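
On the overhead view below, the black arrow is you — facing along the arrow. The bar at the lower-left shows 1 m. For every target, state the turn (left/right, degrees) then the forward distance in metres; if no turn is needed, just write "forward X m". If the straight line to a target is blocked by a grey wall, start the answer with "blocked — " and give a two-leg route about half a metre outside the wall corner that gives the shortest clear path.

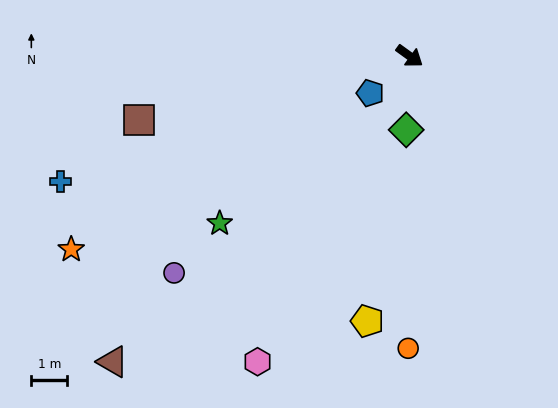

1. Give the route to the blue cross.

turn right 124°, forward 10.3 m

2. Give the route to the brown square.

turn right 131°, forward 7.7 m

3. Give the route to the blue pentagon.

turn right 101°, forward 1.5 m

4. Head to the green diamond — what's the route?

turn right 57°, forward 2.1 m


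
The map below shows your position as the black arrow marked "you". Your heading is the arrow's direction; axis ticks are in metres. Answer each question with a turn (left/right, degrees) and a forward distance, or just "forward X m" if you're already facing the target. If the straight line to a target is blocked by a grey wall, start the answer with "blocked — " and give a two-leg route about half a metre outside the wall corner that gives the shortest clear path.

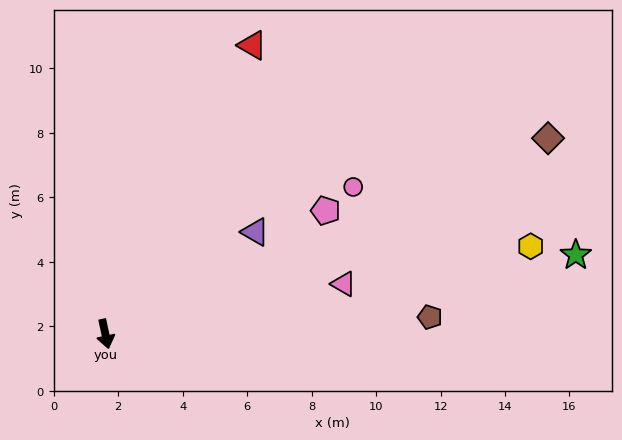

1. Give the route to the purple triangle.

turn left 112°, forward 5.6 m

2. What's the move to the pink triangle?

turn left 90°, forward 7.6 m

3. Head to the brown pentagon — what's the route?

turn left 81°, forward 10.1 m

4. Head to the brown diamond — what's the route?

turn left 102°, forward 15.0 m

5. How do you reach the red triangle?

turn left 141°, forward 10.0 m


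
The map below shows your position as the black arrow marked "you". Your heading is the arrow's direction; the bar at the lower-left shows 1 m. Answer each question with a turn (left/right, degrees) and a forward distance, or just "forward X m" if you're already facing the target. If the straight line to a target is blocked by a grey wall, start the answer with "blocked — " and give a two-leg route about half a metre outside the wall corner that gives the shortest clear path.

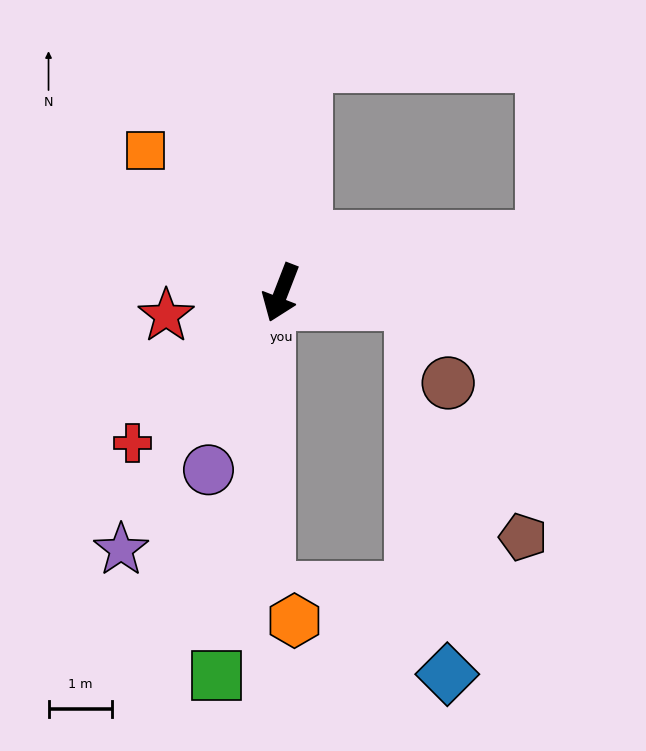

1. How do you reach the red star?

turn right 58°, forward 1.8 m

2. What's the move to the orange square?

turn right 115°, forward 3.1 m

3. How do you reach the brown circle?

blocked — turn left 106°, forward 2.1 m, then turn right 60°, forward 1.4 m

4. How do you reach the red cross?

turn right 23°, forward 3.3 m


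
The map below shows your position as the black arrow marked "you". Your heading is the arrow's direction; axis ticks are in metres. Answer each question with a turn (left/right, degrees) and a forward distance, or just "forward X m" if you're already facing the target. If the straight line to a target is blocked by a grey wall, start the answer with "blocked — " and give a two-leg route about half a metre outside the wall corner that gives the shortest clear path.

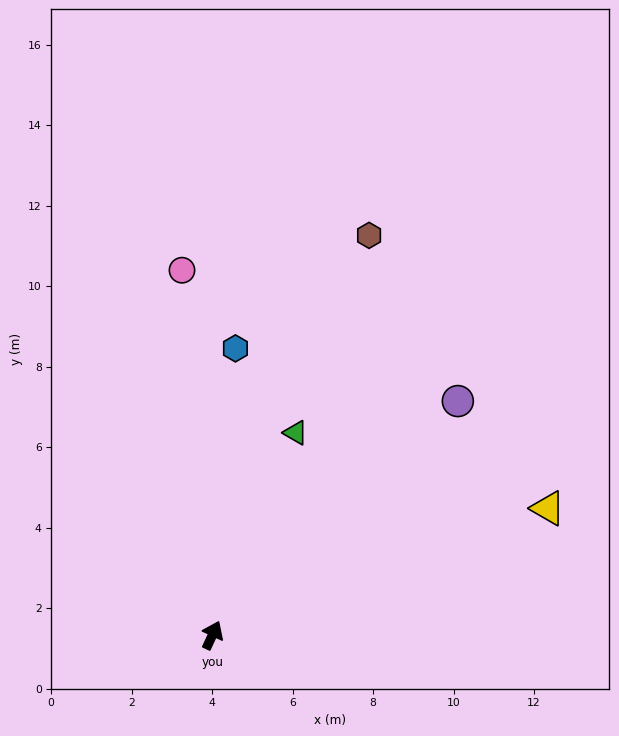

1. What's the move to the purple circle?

turn right 21°, forward 8.4 m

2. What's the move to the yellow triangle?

turn right 44°, forward 8.9 m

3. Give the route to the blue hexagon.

turn left 20°, forward 7.1 m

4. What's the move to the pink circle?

turn left 30°, forward 9.1 m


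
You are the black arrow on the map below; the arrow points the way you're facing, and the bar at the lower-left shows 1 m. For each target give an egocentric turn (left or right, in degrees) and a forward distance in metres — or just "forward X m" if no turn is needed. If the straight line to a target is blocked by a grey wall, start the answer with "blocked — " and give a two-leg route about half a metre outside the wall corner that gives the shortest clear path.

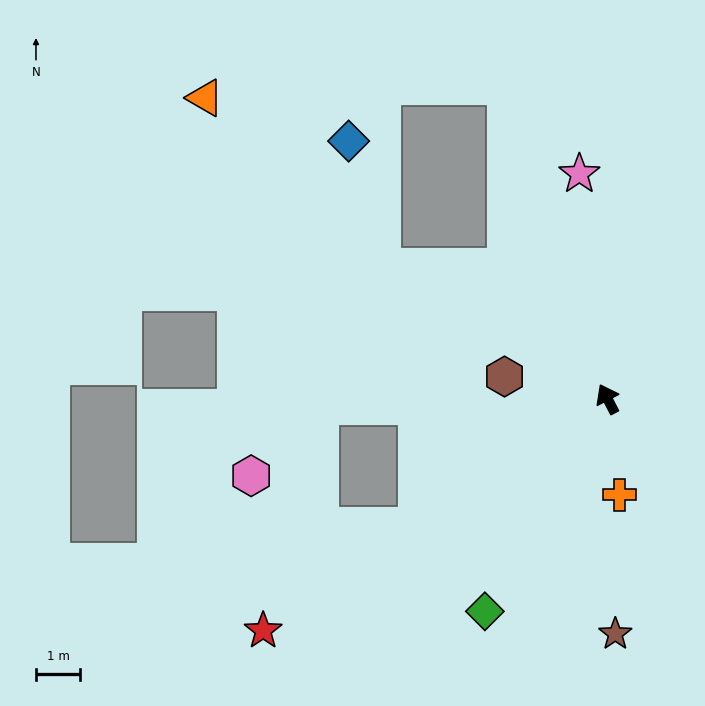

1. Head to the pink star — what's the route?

turn right 20°, forward 5.1 m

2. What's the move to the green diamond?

turn left 123°, forward 5.6 m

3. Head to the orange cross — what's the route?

turn left 160°, forward 2.2 m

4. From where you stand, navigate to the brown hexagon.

turn left 50°, forward 2.4 m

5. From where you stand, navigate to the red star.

turn left 97°, forward 9.4 m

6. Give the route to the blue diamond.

blocked — turn left 32°, forward 5.9 m, then turn right 44°, forward 3.0 m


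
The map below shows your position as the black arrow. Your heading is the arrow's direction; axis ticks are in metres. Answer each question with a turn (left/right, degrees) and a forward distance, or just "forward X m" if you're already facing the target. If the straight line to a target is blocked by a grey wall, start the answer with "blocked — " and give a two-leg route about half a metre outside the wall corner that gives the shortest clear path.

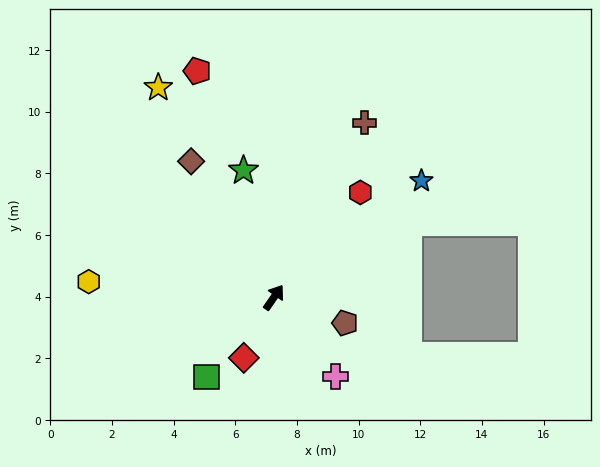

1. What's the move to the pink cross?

turn right 107°, forward 3.2 m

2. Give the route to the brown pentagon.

turn right 75°, forward 2.5 m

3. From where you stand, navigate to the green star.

turn left 48°, forward 4.2 m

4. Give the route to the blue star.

turn right 17°, forward 6.1 m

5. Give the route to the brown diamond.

turn left 66°, forward 5.2 m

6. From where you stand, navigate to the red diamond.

turn right 172°, forward 2.2 m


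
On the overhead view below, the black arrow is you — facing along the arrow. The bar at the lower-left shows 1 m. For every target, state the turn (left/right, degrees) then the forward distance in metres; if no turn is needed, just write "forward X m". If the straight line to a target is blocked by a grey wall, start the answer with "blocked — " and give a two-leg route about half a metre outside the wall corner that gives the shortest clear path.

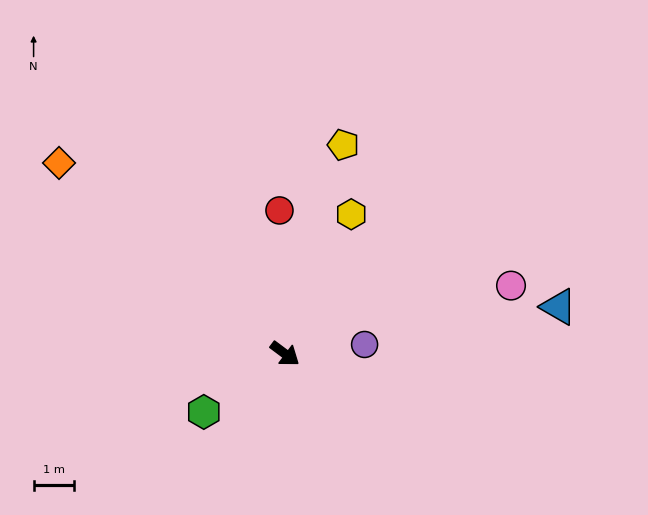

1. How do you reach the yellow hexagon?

turn left 101°, forward 3.8 m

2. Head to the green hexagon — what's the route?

turn right 108°, forward 2.5 m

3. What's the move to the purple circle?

turn left 43°, forward 2.0 m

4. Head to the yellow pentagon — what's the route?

turn left 111°, forward 5.3 m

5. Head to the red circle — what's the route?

turn left 129°, forward 3.5 m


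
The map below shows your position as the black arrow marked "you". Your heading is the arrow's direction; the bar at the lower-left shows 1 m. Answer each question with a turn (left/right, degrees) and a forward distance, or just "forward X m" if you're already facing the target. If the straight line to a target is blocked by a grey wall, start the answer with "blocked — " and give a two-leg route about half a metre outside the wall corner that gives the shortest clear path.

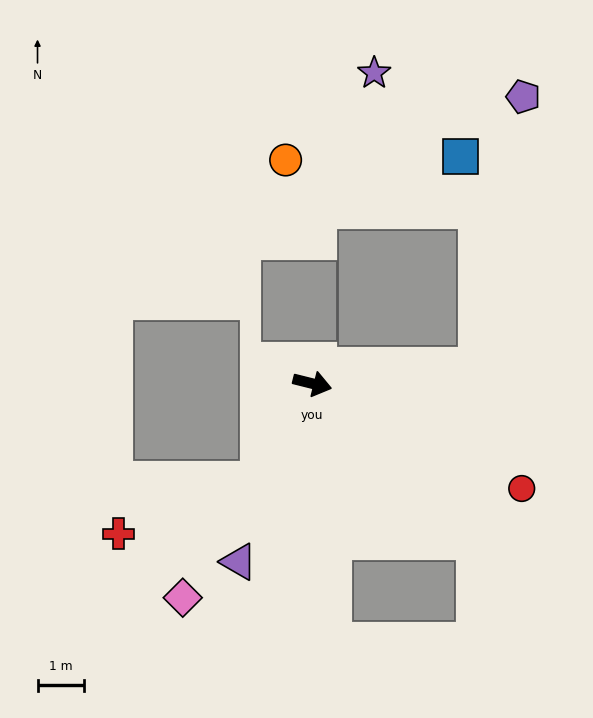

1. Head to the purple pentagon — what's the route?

blocked — turn left 20°, forward 3.6 m, then turn left 74°, forward 5.9 m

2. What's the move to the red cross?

blocked — turn right 104°, forward 2.4 m, then turn right 42°, forward 3.3 m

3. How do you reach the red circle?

turn right 13°, forward 5.1 m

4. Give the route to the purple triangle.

turn right 98°, forward 4.2 m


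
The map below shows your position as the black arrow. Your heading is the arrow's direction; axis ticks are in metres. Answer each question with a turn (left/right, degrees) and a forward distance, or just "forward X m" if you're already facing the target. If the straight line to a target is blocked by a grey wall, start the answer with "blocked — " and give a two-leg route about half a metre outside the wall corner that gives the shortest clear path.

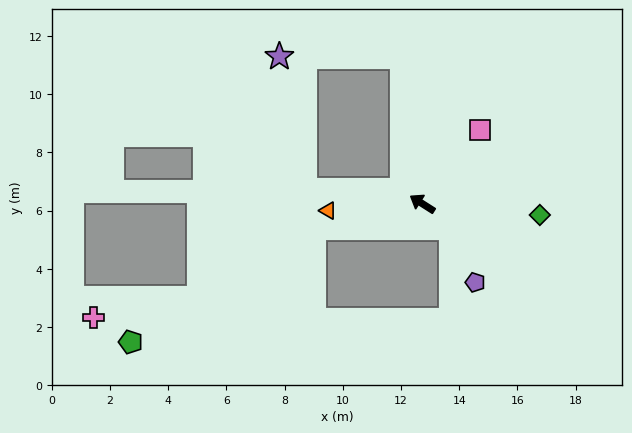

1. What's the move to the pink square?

turn right 96°, forward 3.2 m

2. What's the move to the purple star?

blocked — turn left 26°, forward 4.1 m, then turn right 73°, forward 4.7 m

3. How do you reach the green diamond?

turn right 153°, forward 4.1 m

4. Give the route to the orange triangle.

turn left 37°, forward 3.2 m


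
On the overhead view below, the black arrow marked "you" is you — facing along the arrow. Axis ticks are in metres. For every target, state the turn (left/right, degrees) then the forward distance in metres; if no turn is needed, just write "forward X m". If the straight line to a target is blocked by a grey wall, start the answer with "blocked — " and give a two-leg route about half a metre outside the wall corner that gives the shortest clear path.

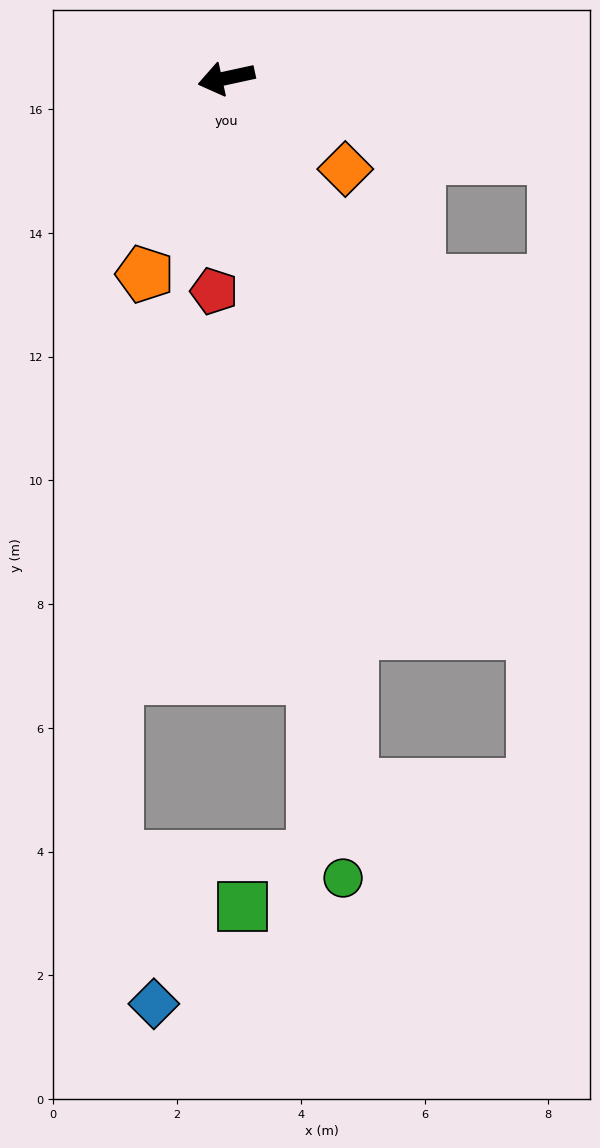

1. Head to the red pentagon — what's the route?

turn left 74°, forward 3.5 m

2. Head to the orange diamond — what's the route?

turn left 130°, forward 2.4 m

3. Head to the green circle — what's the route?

turn left 86°, forward 13.1 m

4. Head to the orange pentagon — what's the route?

turn left 55°, forward 3.4 m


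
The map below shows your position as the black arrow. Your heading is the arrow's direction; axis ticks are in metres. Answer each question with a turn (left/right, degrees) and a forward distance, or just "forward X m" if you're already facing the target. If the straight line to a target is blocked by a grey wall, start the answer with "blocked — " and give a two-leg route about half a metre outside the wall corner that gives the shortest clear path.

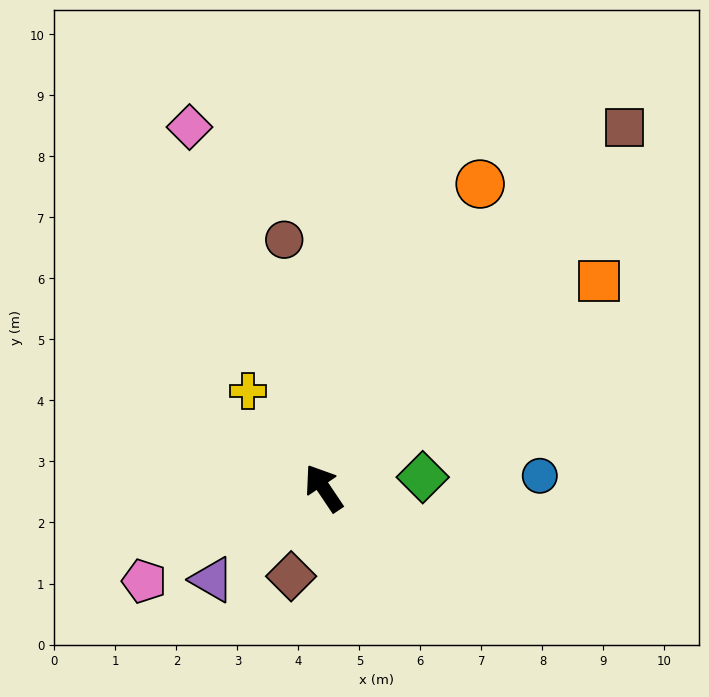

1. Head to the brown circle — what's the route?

turn right 25°, forward 4.1 m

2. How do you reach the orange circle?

turn right 61°, forward 5.6 m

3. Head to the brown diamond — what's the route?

turn left 126°, forward 1.5 m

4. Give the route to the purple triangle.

turn left 96°, forward 2.4 m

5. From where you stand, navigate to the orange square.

turn right 87°, forward 5.6 m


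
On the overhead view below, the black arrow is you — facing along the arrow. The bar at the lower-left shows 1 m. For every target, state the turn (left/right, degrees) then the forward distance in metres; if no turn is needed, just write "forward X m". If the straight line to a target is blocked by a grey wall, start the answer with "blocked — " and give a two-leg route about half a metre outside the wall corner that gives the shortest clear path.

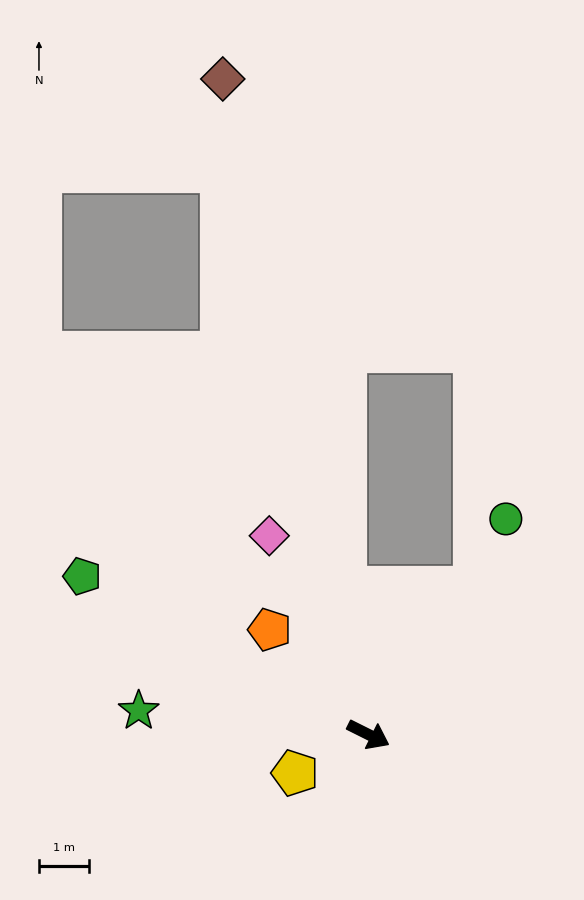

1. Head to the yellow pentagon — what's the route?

turn right 126°, forward 1.7 m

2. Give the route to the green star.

turn right 159°, forward 4.7 m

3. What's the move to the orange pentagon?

turn left 160°, forward 2.9 m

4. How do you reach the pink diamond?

turn left 143°, forward 4.5 m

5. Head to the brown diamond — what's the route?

turn left 129°, forward 13.5 m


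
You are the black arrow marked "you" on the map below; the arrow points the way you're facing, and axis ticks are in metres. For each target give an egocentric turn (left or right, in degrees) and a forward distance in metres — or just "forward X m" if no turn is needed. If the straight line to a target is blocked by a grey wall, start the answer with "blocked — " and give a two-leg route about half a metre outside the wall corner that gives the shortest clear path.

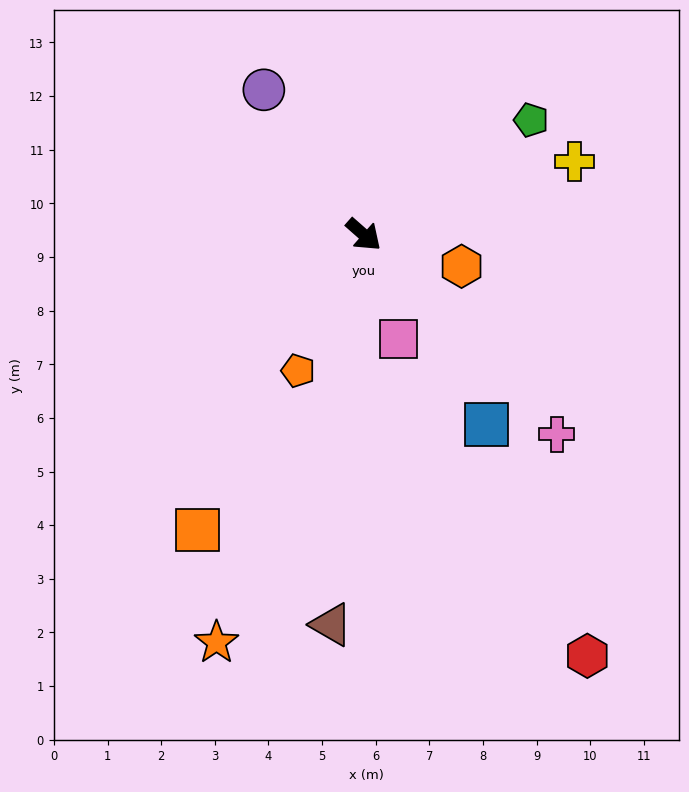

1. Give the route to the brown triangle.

turn right 53°, forward 7.3 m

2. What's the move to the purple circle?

turn left 166°, forward 3.3 m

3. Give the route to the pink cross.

turn right 5°, forward 5.2 m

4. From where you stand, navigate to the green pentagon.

turn left 76°, forward 3.8 m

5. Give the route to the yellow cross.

turn left 60°, forward 4.2 m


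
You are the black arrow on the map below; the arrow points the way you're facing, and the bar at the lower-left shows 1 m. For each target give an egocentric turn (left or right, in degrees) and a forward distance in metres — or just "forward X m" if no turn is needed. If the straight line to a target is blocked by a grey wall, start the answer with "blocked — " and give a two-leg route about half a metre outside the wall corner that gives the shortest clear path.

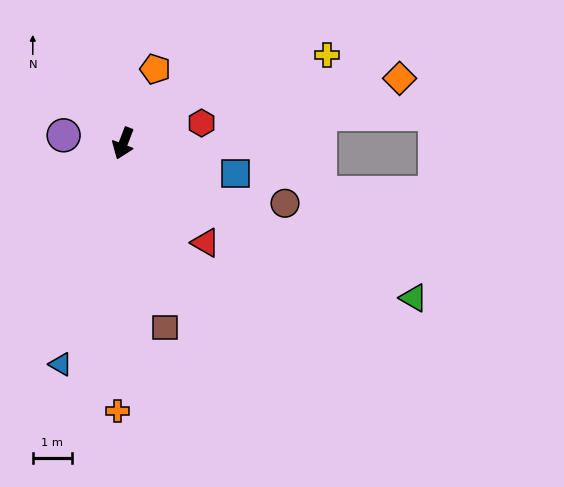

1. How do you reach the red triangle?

turn left 61°, forward 3.3 m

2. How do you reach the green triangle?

turn left 83°, forward 8.4 m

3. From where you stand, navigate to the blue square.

turn left 96°, forward 3.0 m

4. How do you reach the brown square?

turn left 34°, forward 4.8 m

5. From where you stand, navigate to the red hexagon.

turn left 126°, forward 2.1 m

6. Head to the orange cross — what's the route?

turn left 20°, forward 6.8 m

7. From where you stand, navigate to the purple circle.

turn right 77°, forward 1.5 m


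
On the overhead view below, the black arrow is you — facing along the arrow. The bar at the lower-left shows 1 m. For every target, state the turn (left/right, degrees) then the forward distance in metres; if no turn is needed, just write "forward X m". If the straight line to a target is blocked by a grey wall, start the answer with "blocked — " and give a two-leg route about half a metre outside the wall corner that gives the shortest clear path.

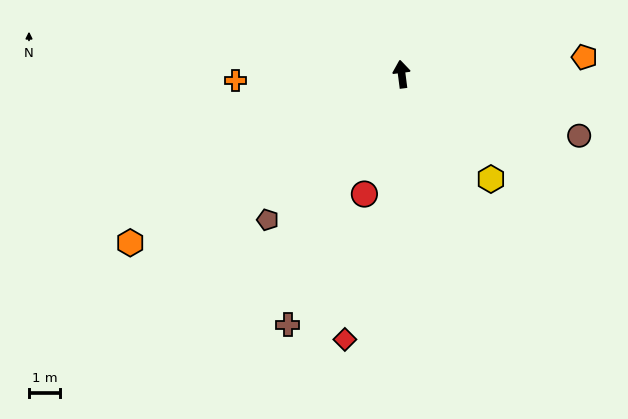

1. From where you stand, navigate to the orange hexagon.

turn left 115°, forward 10.4 m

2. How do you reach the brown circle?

turn right 116°, forward 6.1 m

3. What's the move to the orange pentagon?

turn right 92°, forward 6.0 m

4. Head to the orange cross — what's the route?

turn left 85°, forward 5.4 m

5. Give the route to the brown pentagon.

turn left 130°, forward 6.4 m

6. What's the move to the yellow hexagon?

turn right 147°, forward 4.5 m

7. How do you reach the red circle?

turn left 155°, forward 4.1 m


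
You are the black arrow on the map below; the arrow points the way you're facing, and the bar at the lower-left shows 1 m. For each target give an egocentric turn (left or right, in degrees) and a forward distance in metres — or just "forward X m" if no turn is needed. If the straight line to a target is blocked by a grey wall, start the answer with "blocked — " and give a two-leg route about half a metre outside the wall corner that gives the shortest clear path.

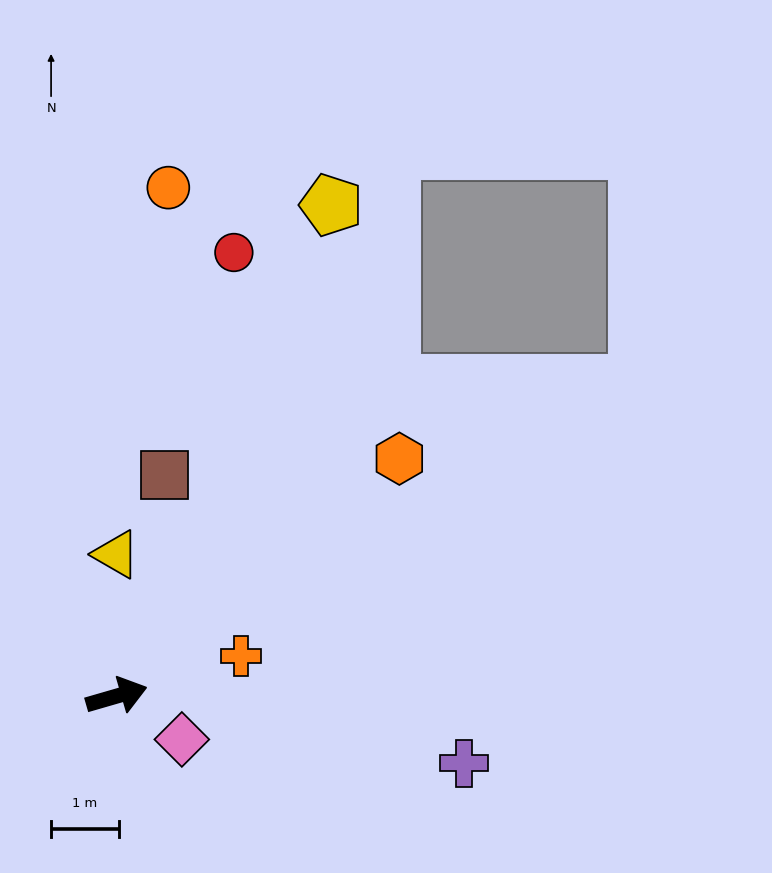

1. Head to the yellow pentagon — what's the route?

turn left 50°, forward 7.9 m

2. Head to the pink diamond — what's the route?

turn right 50°, forward 1.2 m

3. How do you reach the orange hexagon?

turn left 24°, forward 5.4 m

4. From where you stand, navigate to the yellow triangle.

turn left 74°, forward 2.1 m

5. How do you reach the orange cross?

forward 1.9 m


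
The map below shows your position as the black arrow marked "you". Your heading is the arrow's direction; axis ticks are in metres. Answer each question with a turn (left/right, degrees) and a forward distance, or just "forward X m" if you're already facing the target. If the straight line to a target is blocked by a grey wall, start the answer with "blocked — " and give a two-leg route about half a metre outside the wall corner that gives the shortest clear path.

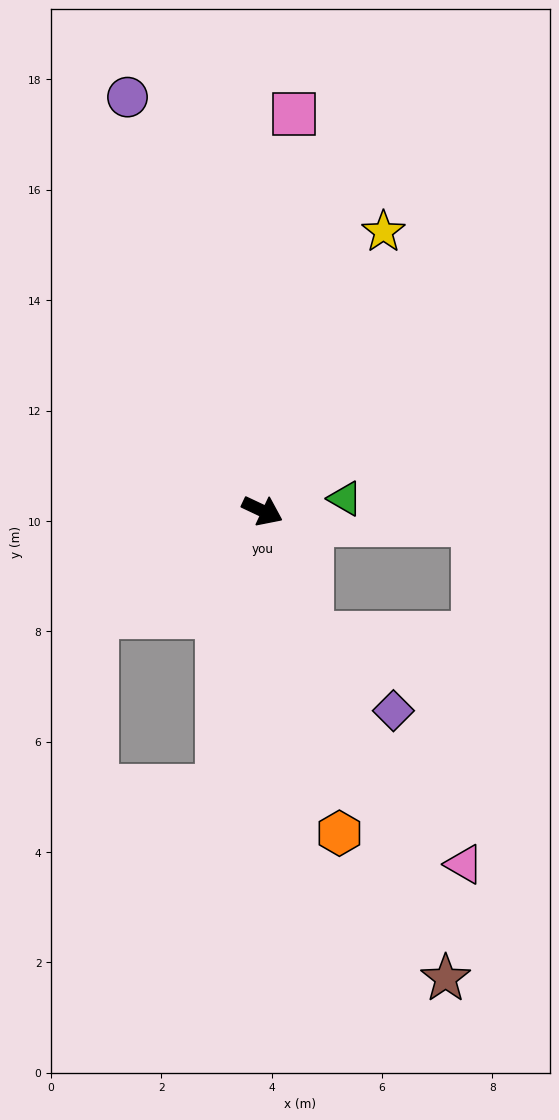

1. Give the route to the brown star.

turn right 43°, forward 9.1 m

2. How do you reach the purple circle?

turn left 133°, forward 7.9 m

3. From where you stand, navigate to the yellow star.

turn left 92°, forward 5.5 m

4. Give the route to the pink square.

turn left 111°, forward 7.2 m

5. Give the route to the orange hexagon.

turn right 51°, forward 6.0 m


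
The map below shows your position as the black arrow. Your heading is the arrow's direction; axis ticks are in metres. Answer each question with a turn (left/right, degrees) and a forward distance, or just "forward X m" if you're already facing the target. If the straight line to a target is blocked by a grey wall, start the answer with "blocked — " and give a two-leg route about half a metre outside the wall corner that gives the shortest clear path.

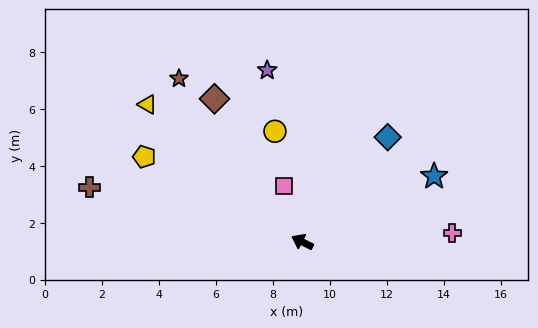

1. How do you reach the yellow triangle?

turn right 15°, forward 7.3 m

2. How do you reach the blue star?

turn right 127°, forward 5.2 m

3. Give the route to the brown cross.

turn left 12°, forward 7.7 m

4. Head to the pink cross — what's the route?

turn right 150°, forward 5.3 m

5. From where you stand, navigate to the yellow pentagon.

forward 6.3 m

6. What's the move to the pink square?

turn right 45°, forward 2.1 m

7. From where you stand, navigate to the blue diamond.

turn right 102°, forward 4.7 m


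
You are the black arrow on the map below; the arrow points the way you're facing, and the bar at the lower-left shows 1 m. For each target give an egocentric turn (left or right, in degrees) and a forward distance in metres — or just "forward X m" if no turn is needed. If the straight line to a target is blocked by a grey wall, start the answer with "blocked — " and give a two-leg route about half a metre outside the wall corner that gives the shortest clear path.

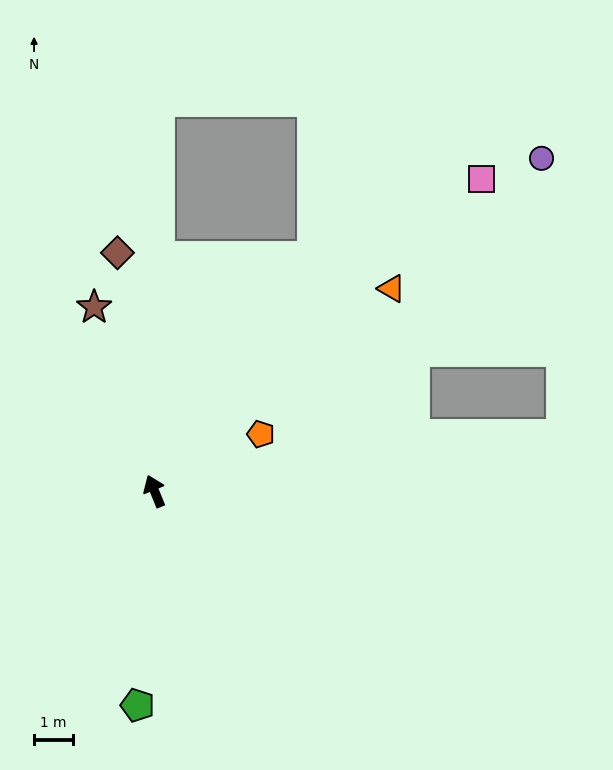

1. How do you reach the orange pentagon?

turn right 84°, forward 3.1 m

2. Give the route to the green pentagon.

turn left 153°, forward 5.6 m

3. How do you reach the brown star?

turn right 4°, forward 5.0 m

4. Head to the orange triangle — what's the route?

turn right 72°, forward 8.1 m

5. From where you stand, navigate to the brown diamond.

turn right 13°, forward 6.2 m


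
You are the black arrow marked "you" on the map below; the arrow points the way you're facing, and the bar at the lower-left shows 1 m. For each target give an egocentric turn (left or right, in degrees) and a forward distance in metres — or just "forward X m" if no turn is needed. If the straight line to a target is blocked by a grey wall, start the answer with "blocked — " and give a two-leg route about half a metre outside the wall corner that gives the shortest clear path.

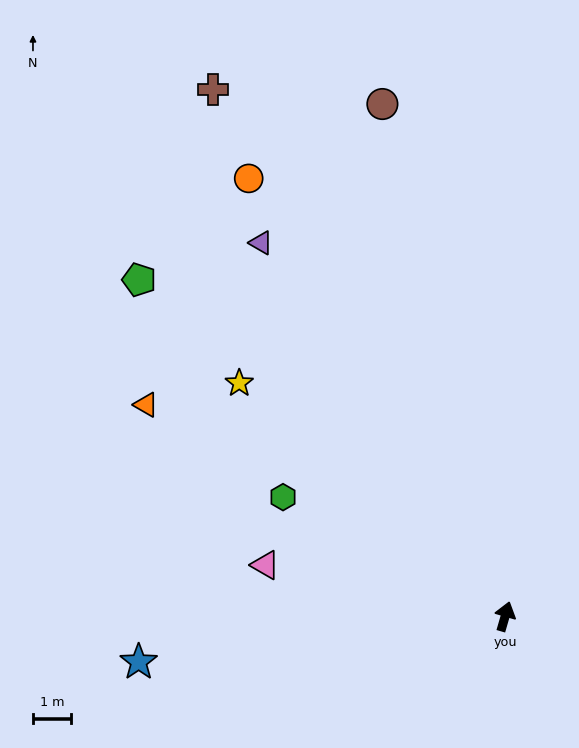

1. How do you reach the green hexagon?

turn left 78°, forward 6.6 m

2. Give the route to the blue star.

turn left 113°, forward 9.7 m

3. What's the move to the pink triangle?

turn left 94°, forward 6.5 m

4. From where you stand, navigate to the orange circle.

turn left 46°, forward 13.4 m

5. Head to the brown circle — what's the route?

turn left 30°, forward 13.9 m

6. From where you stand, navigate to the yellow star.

turn left 65°, forward 9.3 m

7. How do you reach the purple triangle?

turn left 49°, forward 11.8 m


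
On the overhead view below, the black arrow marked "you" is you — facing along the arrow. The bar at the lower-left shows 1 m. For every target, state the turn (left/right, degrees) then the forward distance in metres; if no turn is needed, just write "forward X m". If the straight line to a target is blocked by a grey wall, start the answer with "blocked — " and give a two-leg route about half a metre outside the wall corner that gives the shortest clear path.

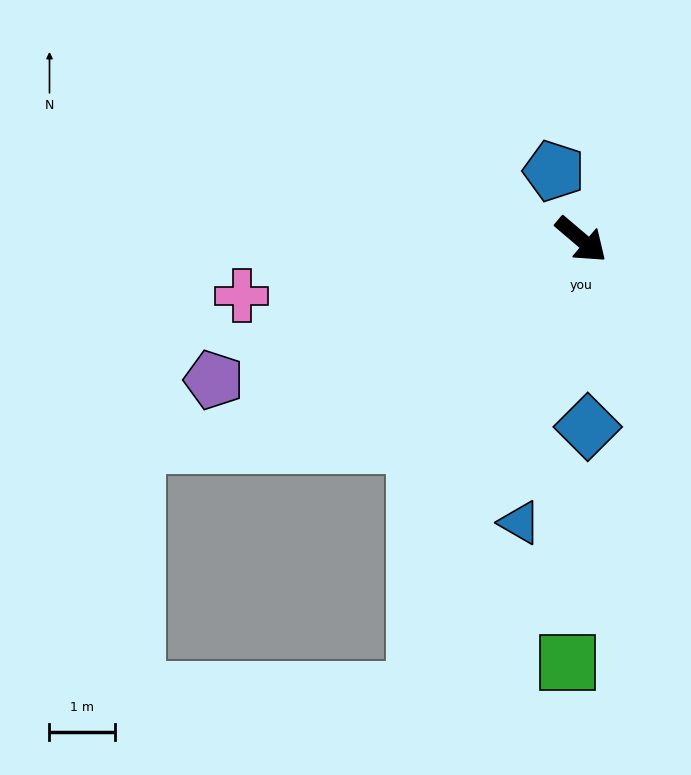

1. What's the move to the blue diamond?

turn right 48°, forward 2.8 m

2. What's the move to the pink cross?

turn right 130°, forward 5.2 m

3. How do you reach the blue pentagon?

turn left 152°, forward 1.1 m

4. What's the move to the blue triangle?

turn right 62°, forward 4.4 m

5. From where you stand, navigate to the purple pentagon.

turn right 119°, forward 6.0 m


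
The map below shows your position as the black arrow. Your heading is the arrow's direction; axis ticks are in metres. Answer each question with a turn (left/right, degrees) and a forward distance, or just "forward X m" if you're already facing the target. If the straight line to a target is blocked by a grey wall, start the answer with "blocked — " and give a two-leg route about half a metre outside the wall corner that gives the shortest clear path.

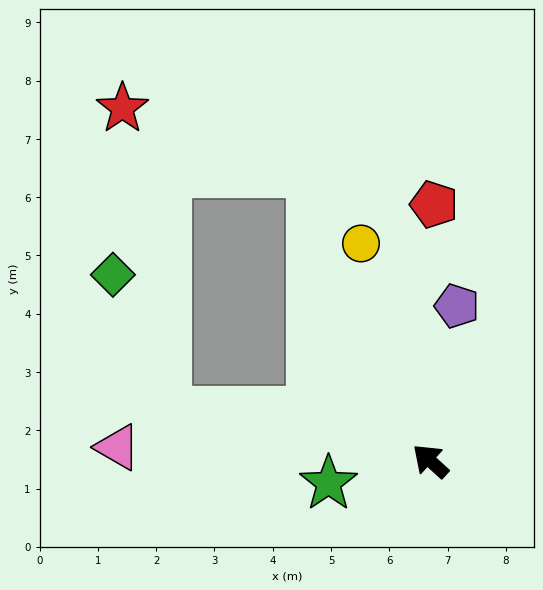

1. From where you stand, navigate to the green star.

turn left 55°, forward 1.8 m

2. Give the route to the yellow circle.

turn right 30°, forward 3.9 m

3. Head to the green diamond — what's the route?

blocked — turn left 32°, forward 4.6 m, then turn right 58°, forward 2.5 m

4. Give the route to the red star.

blocked — turn left 32°, forward 4.6 m, then turn right 71°, forward 5.3 m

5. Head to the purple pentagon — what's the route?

turn right 57°, forward 2.7 m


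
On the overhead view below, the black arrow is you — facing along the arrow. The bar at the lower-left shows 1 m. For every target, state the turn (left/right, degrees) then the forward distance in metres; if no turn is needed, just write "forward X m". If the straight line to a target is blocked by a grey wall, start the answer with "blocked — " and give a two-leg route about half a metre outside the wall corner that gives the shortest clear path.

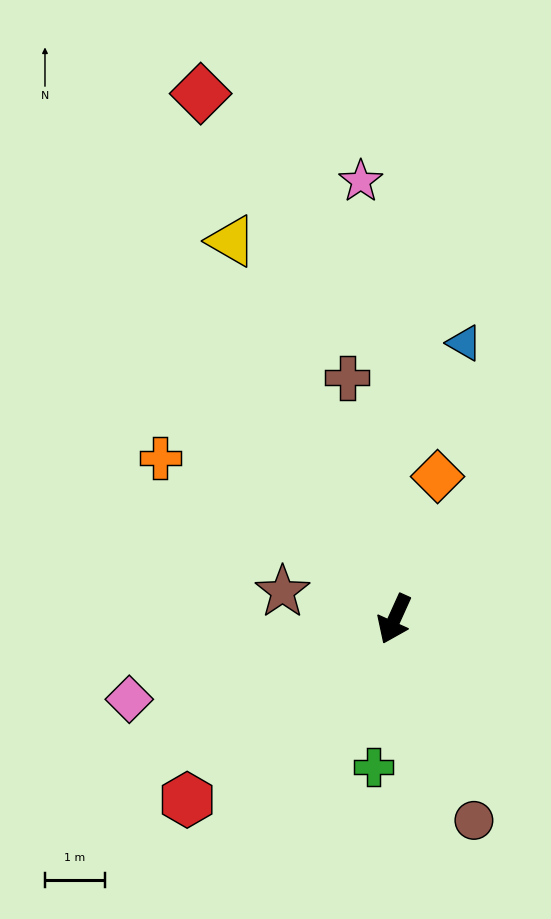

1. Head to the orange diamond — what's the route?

turn right 173°, forward 2.5 m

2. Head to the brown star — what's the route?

turn right 79°, forward 1.9 m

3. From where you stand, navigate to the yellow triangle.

turn right 132°, forward 6.8 m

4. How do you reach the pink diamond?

turn right 49°, forward 4.6 m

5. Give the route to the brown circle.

turn left 46°, forward 3.6 m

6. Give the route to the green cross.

turn left 16°, forward 2.5 m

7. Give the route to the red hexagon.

turn right 25°, forward 4.6 m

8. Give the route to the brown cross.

turn right 145°, forward 4.1 m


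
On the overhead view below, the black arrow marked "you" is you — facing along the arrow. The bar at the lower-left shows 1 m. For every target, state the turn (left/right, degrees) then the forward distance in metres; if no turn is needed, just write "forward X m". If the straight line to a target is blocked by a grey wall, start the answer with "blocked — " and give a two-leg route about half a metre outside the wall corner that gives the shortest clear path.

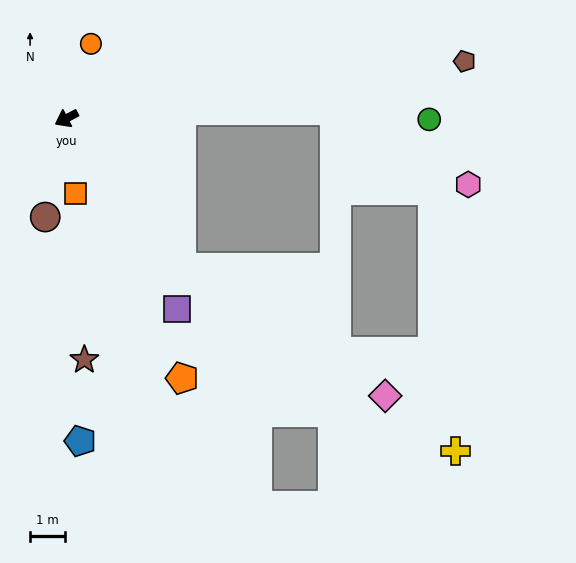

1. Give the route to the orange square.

turn left 69°, forward 2.2 m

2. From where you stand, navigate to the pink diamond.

blocked — turn left 100°, forward 5.5 m, then turn left 20°, forward 7.0 m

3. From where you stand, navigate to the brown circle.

turn left 50°, forward 2.9 m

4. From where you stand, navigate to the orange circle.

turn right 136°, forward 2.3 m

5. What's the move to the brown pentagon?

turn left 161°, forward 11.7 m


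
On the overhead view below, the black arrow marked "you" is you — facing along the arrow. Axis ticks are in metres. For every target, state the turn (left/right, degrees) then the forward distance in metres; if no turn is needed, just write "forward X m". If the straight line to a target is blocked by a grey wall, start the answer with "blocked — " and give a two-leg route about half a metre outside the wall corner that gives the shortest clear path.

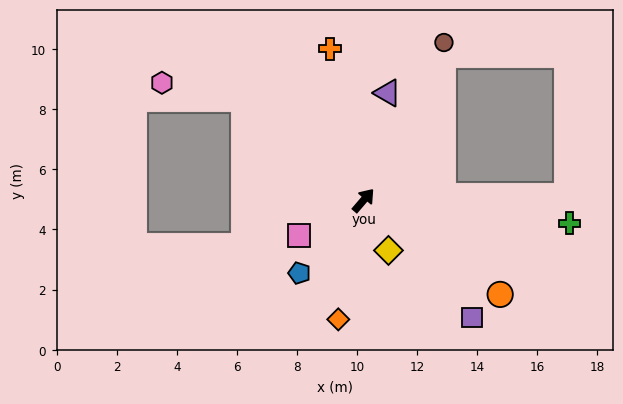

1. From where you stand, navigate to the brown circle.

turn left 14°, forward 5.9 m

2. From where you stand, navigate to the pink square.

turn left 159°, forward 2.4 m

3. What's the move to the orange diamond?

turn right 151°, forward 4.0 m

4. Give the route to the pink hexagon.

blocked — turn left 91°, forward 5.2 m, then turn left 28°, forward 2.8 m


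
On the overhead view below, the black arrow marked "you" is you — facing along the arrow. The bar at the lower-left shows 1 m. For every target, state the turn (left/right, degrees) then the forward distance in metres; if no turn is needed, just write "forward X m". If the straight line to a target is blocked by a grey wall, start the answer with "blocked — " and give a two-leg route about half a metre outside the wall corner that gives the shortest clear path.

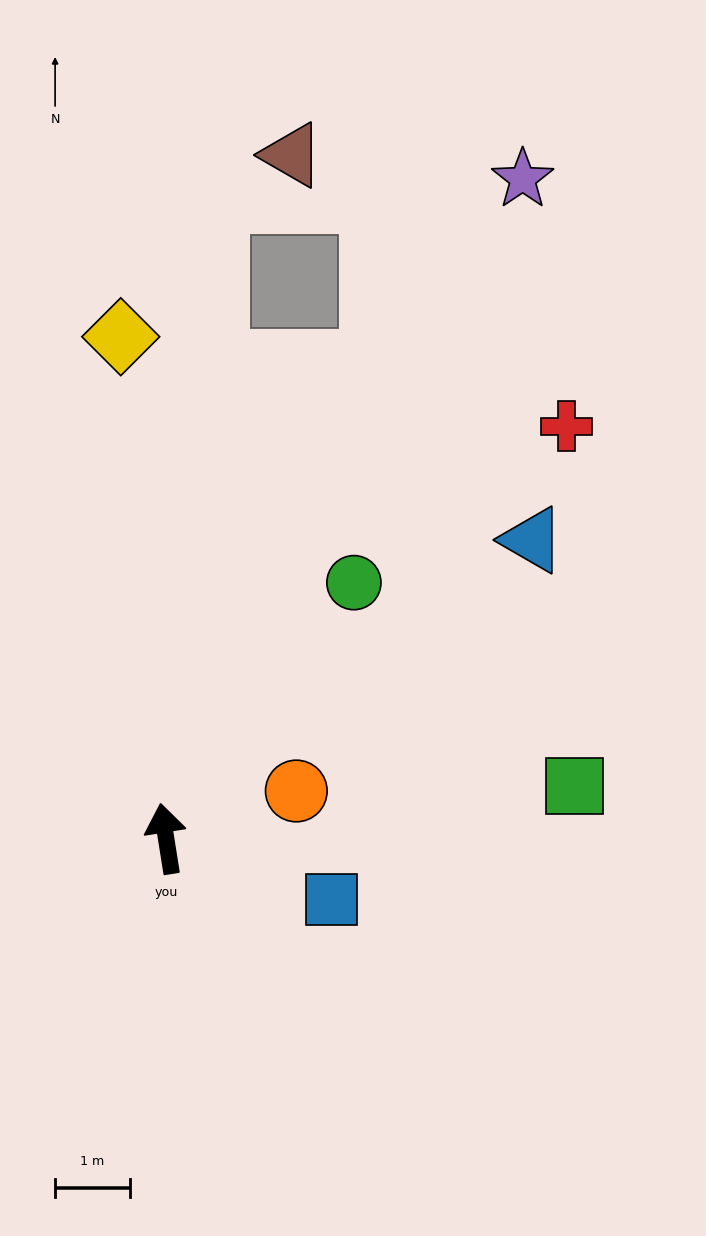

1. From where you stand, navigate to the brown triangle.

blocked — turn right 14°, forward 8.5 m, then turn right 54°, forward 1.2 m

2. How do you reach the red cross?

turn right 53°, forward 7.7 m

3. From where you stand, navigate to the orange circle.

turn right 79°, forward 1.8 m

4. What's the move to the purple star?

turn right 37°, forward 10.0 m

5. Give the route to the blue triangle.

turn right 60°, forward 6.3 m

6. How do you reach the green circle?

turn right 45°, forward 4.2 m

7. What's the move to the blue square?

turn right 119°, forward 2.4 m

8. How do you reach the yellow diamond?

turn right 4°, forward 6.7 m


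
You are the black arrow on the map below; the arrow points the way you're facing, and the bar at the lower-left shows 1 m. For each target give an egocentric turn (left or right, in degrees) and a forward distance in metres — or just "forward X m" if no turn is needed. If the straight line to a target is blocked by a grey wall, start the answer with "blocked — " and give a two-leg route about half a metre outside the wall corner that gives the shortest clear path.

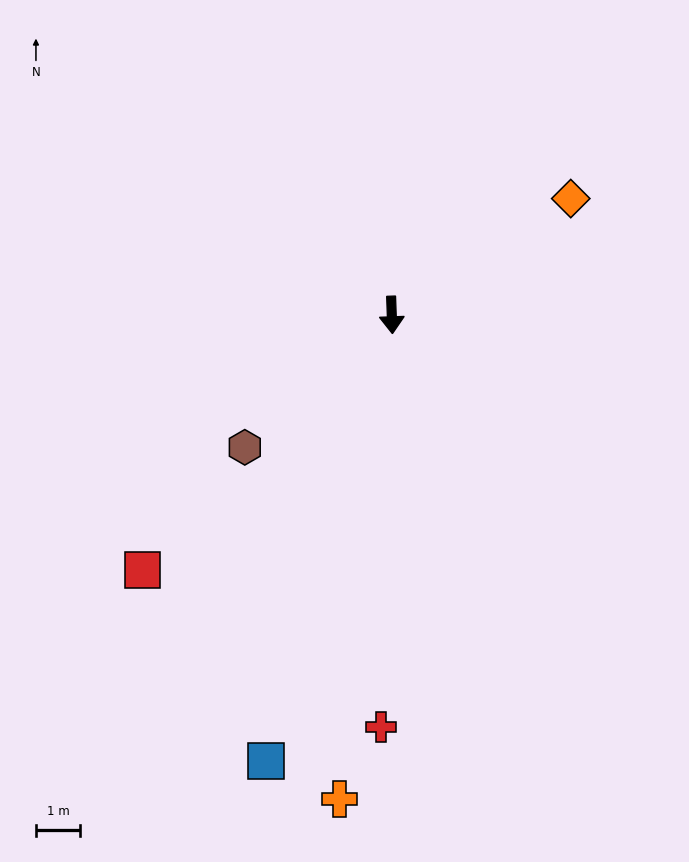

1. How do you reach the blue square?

turn right 18°, forward 10.5 m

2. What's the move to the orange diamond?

turn left 121°, forward 4.8 m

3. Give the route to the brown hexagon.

turn right 50°, forward 4.5 m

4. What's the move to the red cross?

turn right 4°, forward 9.3 m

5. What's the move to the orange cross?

turn right 8°, forward 11.0 m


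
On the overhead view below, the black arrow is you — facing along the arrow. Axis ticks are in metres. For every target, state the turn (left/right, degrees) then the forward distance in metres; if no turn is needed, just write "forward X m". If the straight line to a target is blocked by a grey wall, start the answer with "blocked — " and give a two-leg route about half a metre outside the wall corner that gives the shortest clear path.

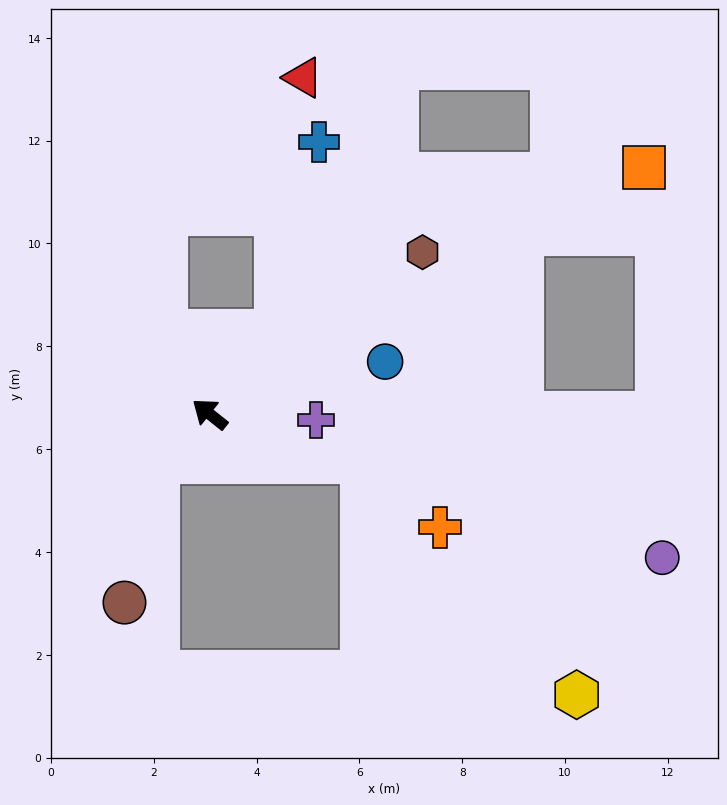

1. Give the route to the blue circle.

turn right 125°, forward 3.6 m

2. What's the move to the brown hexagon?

turn right 104°, forward 5.2 m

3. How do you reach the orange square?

turn right 112°, forward 9.7 m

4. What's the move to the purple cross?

turn right 145°, forward 2.1 m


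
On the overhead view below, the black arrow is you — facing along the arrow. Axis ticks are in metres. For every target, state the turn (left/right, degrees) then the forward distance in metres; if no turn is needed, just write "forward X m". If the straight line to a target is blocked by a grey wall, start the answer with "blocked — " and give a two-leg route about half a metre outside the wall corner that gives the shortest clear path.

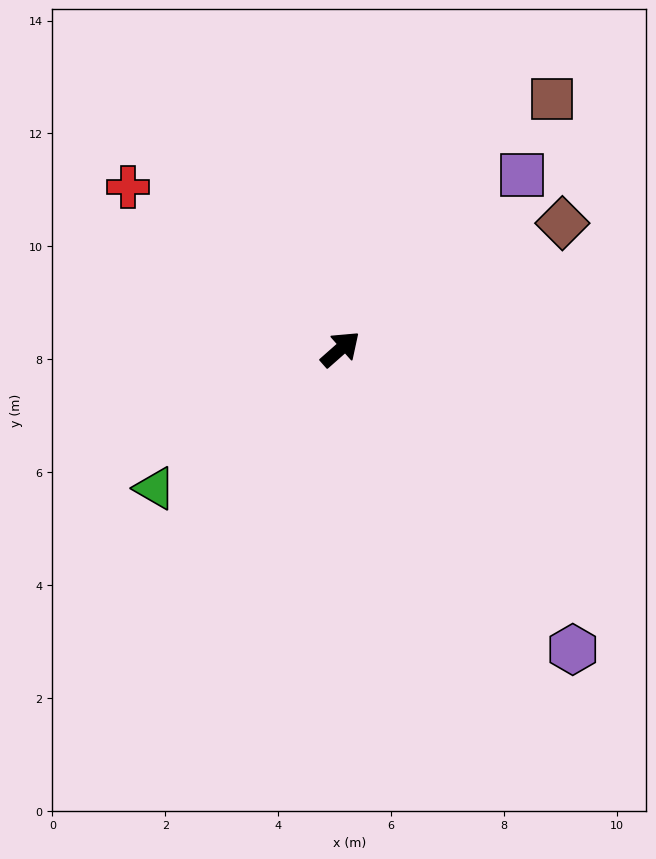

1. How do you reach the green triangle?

turn left 175°, forward 4.1 m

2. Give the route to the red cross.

turn left 101°, forward 4.7 m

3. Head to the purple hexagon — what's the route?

turn right 94°, forward 6.7 m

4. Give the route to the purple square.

turn left 2°, forward 4.5 m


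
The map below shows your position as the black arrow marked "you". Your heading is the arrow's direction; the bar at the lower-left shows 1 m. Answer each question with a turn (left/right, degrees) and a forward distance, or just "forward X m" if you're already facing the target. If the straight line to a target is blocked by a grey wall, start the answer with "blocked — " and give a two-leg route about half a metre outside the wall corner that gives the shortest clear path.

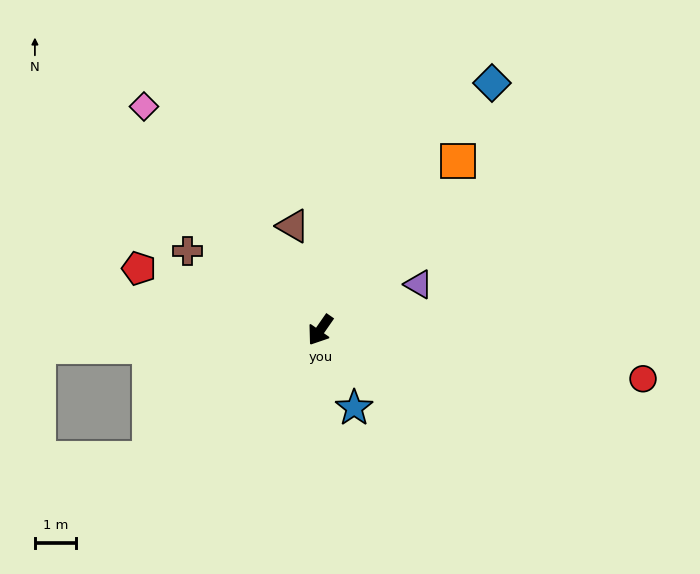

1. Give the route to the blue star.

turn left 58°, forward 2.1 m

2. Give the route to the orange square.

turn left 176°, forward 5.4 m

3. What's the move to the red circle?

turn left 116°, forward 8.0 m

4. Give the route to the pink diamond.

turn right 107°, forward 7.0 m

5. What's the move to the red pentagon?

turn right 74°, forward 4.7 m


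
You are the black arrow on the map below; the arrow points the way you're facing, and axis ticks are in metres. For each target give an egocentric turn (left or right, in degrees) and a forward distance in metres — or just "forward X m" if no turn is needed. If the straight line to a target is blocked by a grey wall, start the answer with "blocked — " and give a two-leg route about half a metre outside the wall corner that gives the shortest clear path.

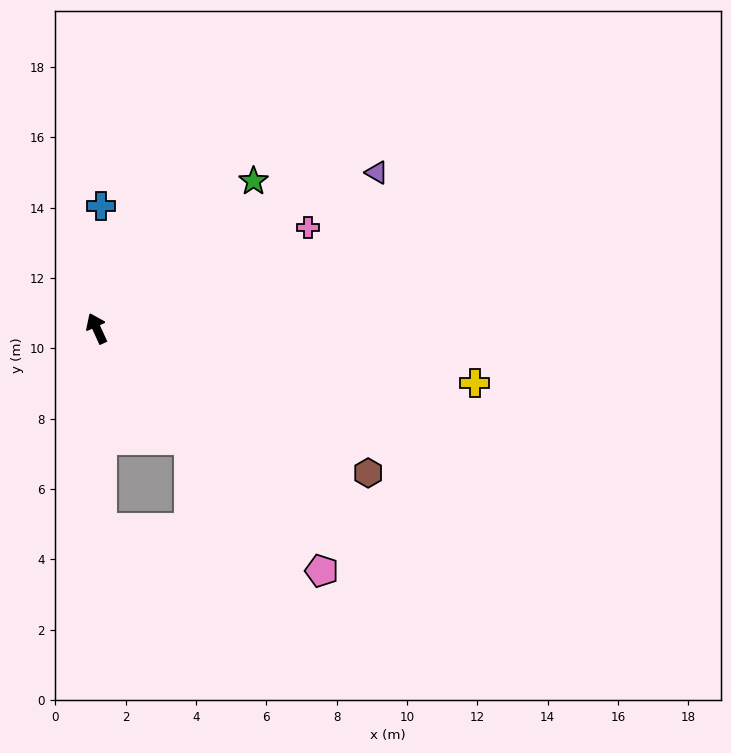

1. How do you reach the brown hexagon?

turn right 143°, forward 8.7 m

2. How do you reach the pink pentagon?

turn right 162°, forward 9.4 m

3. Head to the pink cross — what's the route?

turn right 89°, forward 6.7 m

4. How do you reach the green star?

turn right 71°, forward 6.1 m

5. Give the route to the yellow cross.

turn right 123°, forward 10.9 m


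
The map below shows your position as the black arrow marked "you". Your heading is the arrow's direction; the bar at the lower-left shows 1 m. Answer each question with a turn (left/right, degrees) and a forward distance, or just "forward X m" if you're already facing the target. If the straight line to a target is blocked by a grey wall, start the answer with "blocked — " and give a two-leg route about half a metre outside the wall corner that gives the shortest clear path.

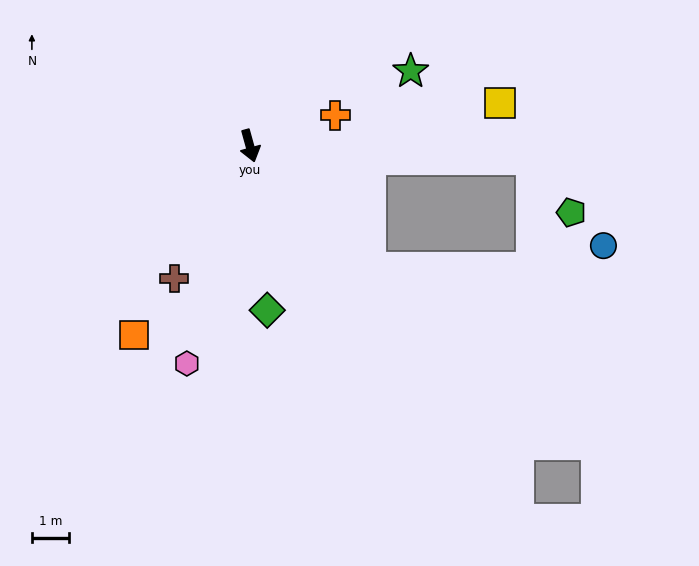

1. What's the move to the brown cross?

turn right 45°, forward 4.1 m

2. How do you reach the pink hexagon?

turn right 32°, forward 6.1 m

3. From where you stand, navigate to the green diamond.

turn right 9°, forward 4.5 m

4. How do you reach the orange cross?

turn left 94°, forward 2.4 m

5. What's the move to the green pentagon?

blocked — turn left 72°, forward 7.6 m, then turn right 50°, forward 1.8 m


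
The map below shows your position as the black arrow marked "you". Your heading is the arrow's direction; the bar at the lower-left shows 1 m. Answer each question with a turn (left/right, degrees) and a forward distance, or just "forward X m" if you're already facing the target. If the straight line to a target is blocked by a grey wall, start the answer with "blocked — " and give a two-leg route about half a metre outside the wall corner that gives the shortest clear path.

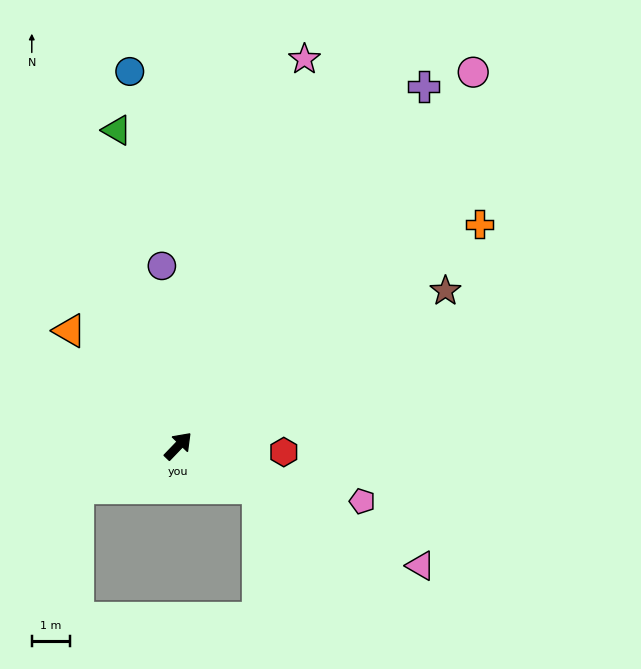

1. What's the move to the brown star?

turn right 16°, forward 8.1 m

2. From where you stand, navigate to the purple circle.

turn left 49°, forward 4.7 m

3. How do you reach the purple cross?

turn left 10°, forward 11.4 m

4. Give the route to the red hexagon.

turn right 50°, forward 2.8 m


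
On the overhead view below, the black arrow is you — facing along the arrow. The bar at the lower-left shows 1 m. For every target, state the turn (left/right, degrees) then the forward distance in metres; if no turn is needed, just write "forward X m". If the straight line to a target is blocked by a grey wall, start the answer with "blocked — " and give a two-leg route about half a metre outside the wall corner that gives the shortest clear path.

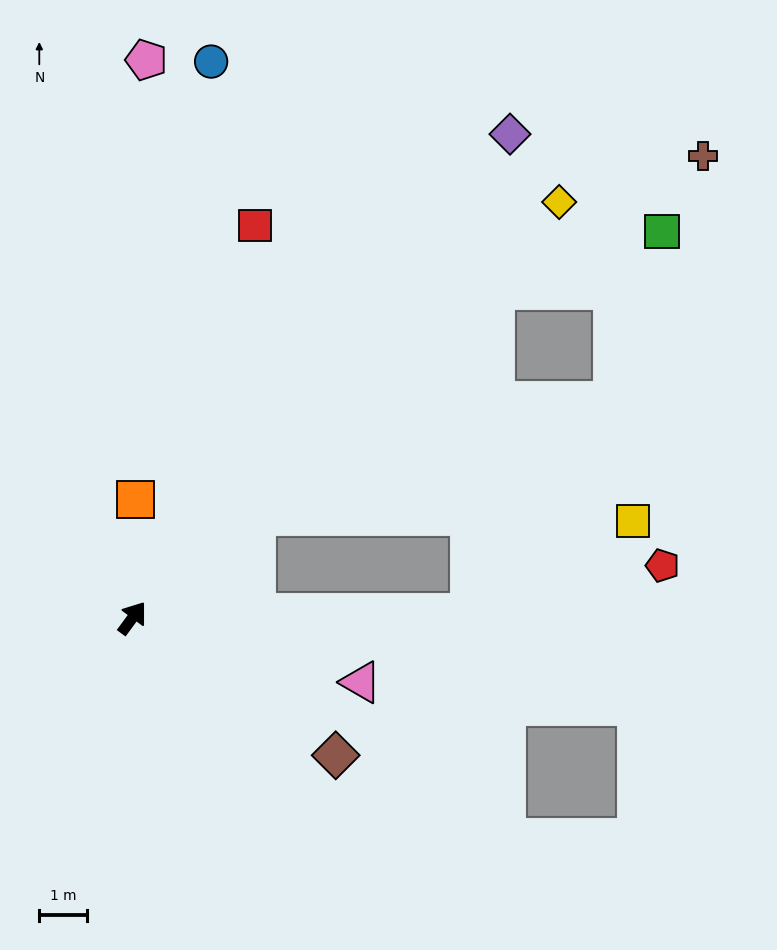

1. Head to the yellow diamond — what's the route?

turn right 9°, forward 12.6 m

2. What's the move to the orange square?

turn left 35°, forward 2.5 m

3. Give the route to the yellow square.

blocked — turn right 53°, forward 7.2 m, then turn left 29°, forward 4.0 m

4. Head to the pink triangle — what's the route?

turn right 69°, forward 5.0 m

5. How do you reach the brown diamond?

turn right 88°, forward 5.2 m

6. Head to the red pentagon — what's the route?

blocked — turn right 53°, forward 7.2 m, then turn left 13°, forward 4.2 m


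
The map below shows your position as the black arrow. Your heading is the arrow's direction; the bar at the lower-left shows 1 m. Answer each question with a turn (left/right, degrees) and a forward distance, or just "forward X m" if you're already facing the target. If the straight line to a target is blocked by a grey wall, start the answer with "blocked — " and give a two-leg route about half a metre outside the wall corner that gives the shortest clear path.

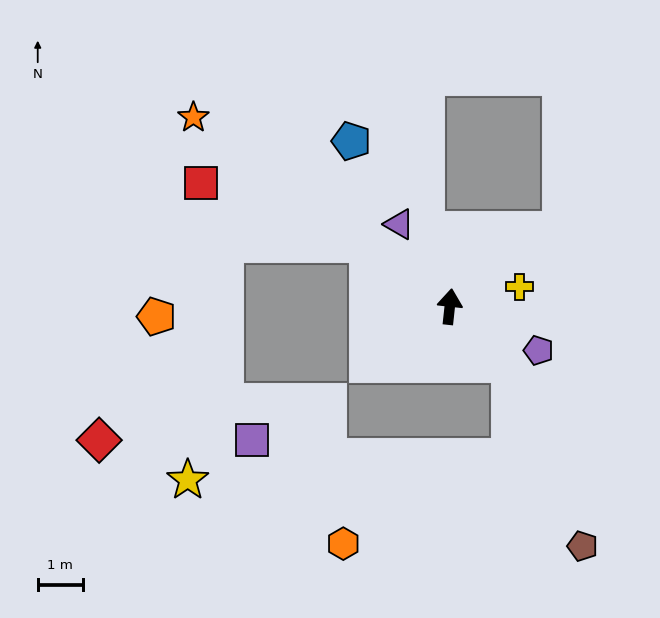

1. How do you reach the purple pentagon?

turn right 110°, forward 2.2 m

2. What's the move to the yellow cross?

turn right 68°, forward 1.6 m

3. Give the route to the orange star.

turn left 60°, forward 7.1 m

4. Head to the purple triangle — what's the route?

turn left 38°, forward 2.1 m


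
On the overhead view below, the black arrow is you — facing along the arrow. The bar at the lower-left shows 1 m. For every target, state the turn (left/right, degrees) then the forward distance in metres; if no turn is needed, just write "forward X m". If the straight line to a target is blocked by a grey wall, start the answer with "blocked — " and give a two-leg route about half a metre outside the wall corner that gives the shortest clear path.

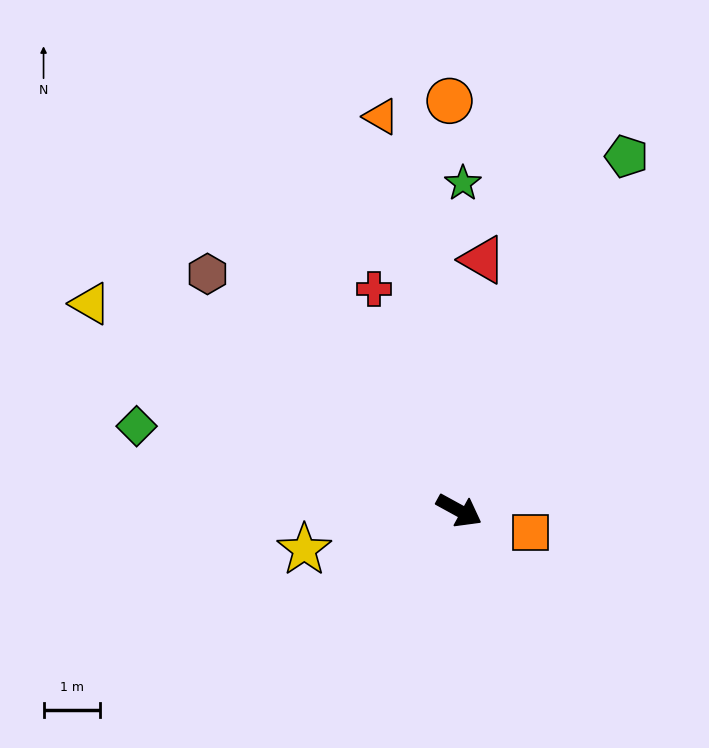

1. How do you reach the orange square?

turn left 12°, forward 1.3 m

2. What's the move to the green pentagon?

turn left 93°, forward 7.0 m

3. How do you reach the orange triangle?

turn left 130°, forward 7.2 m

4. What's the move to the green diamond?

turn right 166°, forward 6.0 m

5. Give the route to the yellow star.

turn right 137°, forward 2.9 m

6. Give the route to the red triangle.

turn left 113°, forward 4.5 m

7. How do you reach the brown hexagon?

turn left 166°, forward 6.2 m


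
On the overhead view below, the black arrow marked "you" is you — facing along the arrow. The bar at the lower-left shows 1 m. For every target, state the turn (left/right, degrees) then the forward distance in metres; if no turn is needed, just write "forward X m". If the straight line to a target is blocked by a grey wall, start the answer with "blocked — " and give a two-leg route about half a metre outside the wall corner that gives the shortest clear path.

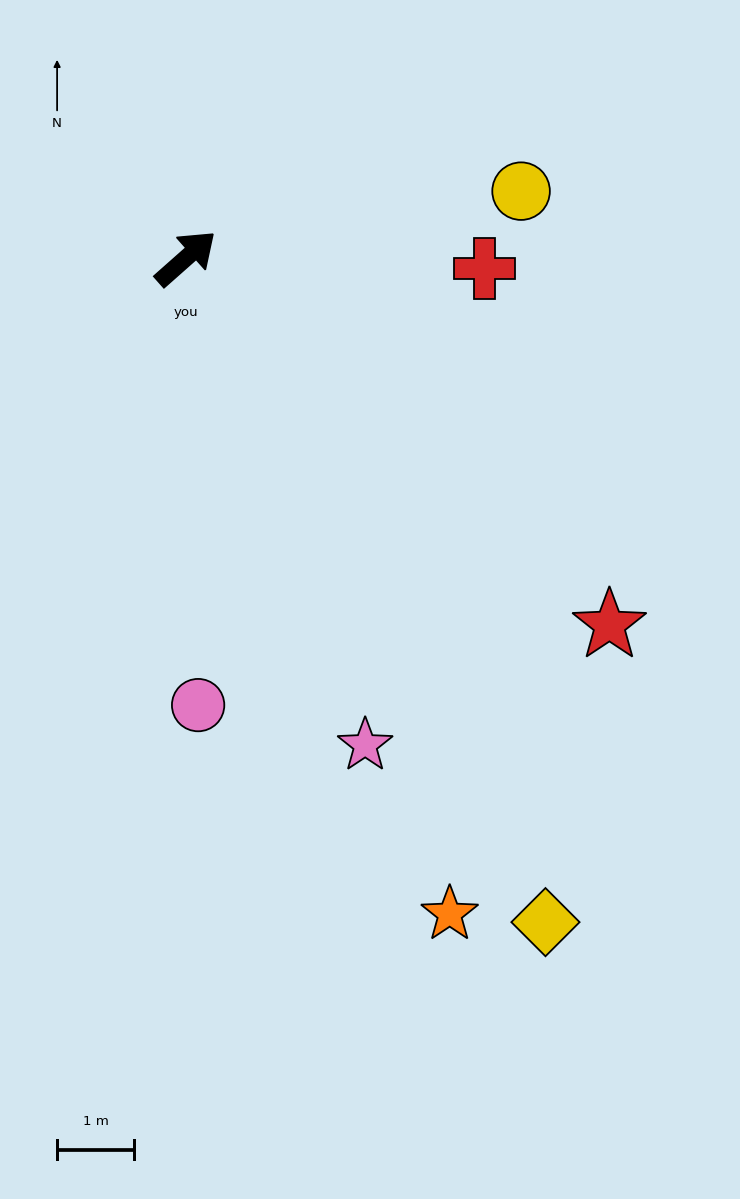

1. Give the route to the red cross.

turn right 44°, forward 3.9 m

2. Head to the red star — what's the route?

turn right 82°, forward 7.3 m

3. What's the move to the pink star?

turn right 111°, forward 6.7 m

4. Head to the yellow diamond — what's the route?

turn right 103°, forward 9.8 m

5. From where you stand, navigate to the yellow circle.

turn right 30°, forward 4.4 m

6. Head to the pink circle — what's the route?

turn right 130°, forward 5.8 m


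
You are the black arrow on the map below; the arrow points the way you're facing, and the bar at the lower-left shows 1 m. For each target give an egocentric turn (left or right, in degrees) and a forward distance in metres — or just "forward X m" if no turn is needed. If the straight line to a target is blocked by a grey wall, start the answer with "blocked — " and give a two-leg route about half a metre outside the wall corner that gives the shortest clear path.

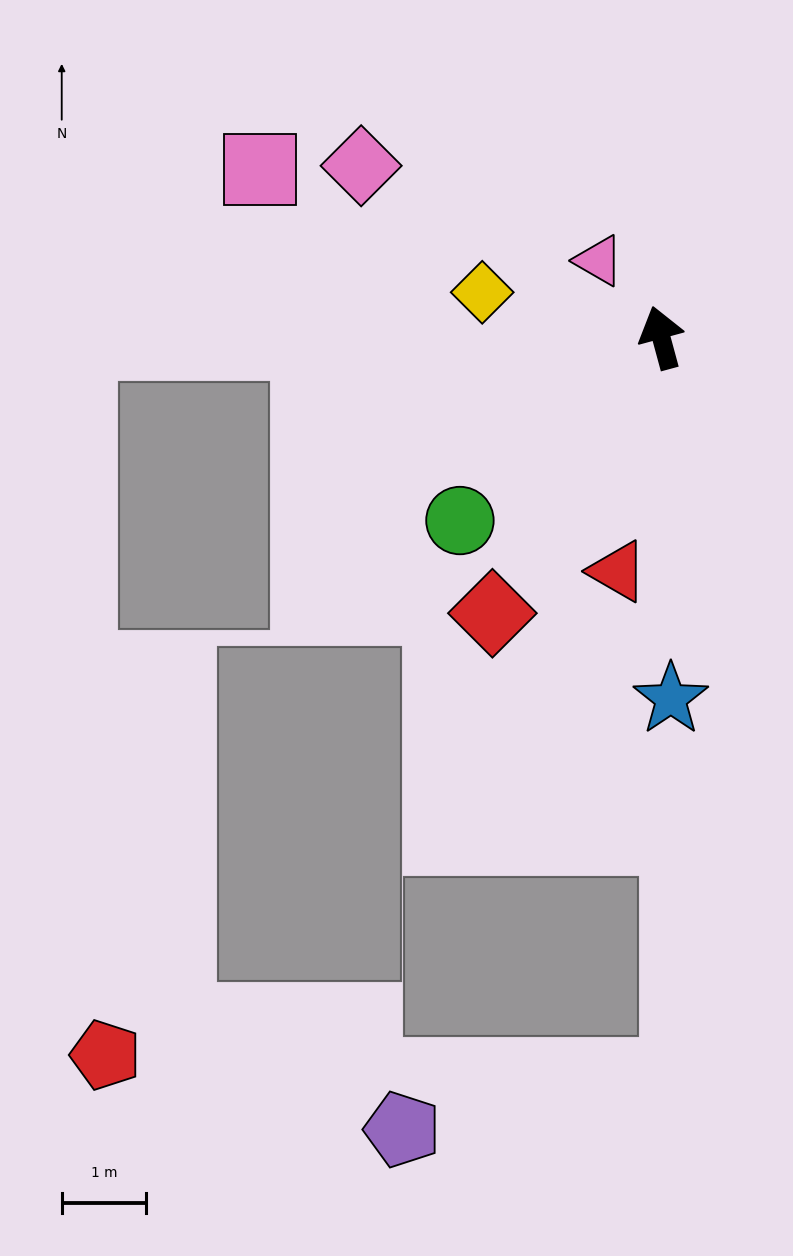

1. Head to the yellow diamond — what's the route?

turn left 61°, forward 2.2 m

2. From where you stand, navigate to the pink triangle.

turn left 24°, forward 1.2 m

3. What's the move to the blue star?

turn left 166°, forward 4.3 m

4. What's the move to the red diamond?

turn left 133°, forward 3.8 m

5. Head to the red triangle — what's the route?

turn left 154°, forward 2.8 m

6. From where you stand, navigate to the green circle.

turn left 117°, forward 3.2 m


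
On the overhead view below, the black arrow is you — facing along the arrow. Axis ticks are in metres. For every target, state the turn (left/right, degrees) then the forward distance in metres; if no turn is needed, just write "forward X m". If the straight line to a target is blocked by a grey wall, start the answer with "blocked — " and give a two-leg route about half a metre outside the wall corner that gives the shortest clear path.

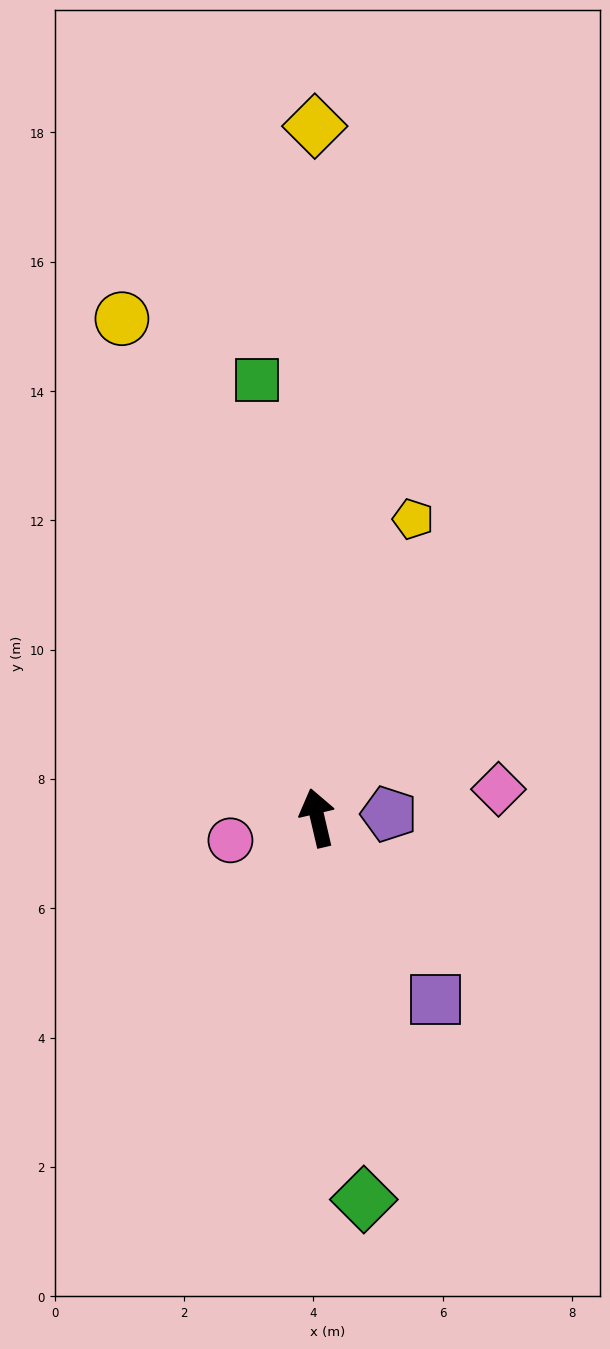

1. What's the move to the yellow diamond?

turn right 13°, forward 10.7 m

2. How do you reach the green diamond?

turn left 174°, forward 5.9 m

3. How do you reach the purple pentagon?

turn right 100°, forward 1.1 m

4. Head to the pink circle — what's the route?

turn left 91°, forward 1.4 m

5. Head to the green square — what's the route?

turn right 5°, forward 6.8 m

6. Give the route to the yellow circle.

turn left 8°, forward 8.3 m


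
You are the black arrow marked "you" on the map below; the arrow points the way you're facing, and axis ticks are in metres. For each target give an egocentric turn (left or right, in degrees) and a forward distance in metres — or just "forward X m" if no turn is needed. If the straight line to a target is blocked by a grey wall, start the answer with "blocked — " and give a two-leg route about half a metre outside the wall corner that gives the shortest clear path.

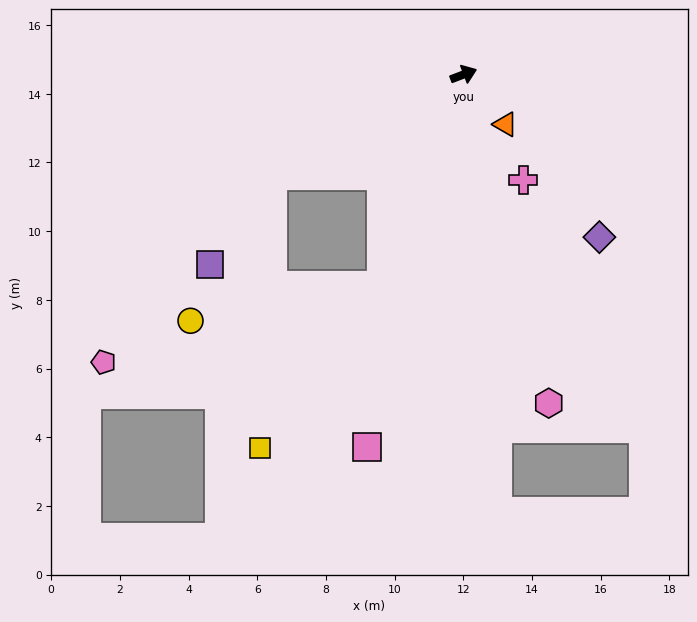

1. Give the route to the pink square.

turn right 125°, forward 11.2 m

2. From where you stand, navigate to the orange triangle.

turn right 71°, forward 1.9 m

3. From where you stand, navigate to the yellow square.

blocked — turn right 132°, forward 6.6 m, then turn right 16°, forward 5.9 m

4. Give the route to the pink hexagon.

turn right 96°, forward 9.9 m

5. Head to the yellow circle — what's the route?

blocked — turn right 132°, forward 6.6 m, then turn right 59°, forward 5.7 m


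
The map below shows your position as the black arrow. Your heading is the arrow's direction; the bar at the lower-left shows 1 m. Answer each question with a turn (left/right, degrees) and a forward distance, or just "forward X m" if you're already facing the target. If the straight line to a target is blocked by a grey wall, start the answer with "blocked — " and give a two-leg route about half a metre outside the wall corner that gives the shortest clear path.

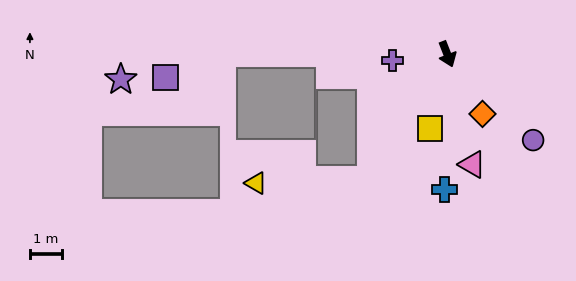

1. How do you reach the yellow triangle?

blocked — turn right 53°, forward 4.6 m, then turn right 57°, forward 3.6 m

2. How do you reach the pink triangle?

turn right 9°, forward 3.5 m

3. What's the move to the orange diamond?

turn left 9°, forward 2.1 m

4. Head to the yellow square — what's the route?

turn right 34°, forward 2.4 m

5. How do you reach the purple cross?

turn right 105°, forward 1.7 m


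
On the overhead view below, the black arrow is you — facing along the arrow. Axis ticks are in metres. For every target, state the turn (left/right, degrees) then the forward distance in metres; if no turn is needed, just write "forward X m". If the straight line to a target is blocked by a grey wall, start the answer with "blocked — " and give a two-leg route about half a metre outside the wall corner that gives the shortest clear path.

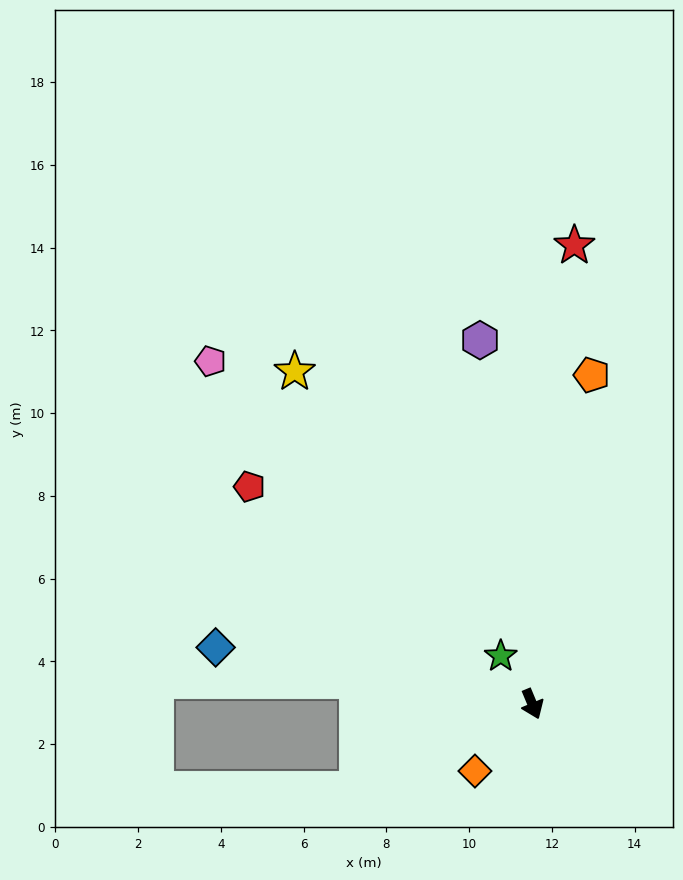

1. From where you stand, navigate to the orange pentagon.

turn left 147°, forward 8.1 m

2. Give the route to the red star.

turn left 152°, forward 11.1 m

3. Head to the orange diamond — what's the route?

turn right 63°, forward 2.1 m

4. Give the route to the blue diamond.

turn right 123°, forward 7.8 m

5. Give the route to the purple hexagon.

turn left 166°, forward 8.9 m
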